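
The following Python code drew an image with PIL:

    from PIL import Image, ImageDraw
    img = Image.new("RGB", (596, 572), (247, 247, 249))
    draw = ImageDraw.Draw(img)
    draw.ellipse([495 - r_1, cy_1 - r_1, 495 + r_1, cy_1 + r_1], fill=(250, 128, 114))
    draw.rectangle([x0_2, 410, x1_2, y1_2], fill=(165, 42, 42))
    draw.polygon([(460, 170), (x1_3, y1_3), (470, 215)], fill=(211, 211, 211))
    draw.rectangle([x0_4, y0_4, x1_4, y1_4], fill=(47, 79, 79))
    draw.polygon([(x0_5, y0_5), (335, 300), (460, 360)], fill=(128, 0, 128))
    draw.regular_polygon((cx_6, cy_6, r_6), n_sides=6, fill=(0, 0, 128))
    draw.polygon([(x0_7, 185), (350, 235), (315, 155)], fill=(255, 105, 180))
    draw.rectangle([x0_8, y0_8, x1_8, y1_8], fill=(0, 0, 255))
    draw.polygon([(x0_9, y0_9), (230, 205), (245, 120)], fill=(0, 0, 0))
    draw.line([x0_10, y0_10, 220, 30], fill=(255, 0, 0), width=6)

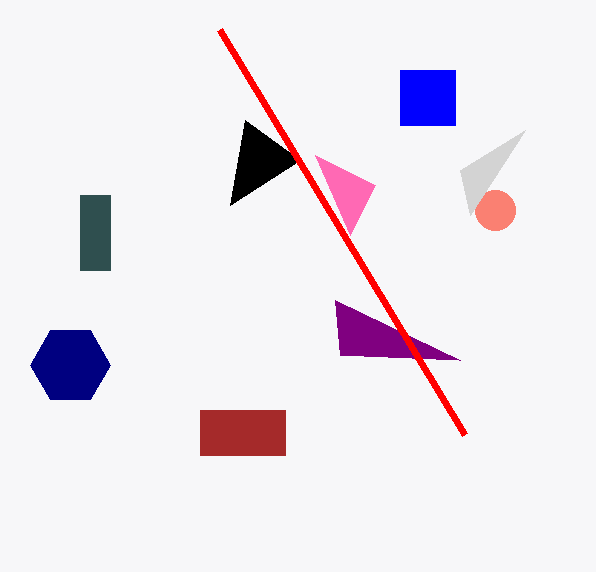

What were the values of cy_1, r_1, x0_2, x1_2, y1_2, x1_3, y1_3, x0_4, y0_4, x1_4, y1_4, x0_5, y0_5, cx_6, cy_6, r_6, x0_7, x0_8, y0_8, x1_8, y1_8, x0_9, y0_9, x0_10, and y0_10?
cy_1 = 210
r_1 = 20
x0_2 = 200
x1_2 = 285
y1_2 = 455
x1_3 = 525
y1_3 = 130
x0_4 = 80
y0_4 = 195
x1_4 = 110
y1_4 = 270
x0_5 = 340
y0_5 = 355
cx_6 = 70
cy_6 = 365
r_6 = 40
x0_7 = 375
x0_8 = 400
y0_8 = 70
x1_8 = 455
y1_8 = 125
x0_9 = 300
y0_9 = 160
x0_10 = 465
y0_10 = 435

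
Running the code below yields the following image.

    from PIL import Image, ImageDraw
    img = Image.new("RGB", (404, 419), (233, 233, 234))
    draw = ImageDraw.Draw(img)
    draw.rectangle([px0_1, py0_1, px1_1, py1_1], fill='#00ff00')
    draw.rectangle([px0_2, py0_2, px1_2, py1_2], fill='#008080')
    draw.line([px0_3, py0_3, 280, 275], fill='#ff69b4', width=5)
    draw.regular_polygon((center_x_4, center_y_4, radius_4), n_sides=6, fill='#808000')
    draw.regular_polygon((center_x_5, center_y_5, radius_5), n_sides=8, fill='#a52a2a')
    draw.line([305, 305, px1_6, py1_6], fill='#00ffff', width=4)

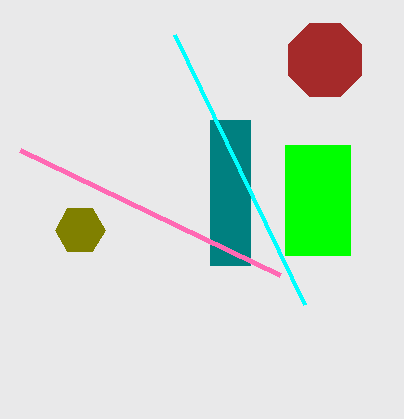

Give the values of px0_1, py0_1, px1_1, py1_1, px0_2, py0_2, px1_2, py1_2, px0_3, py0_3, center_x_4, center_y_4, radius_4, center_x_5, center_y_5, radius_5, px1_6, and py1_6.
px0_1 = 285, py0_1 = 145, px1_1 = 350, py1_1 = 255, px0_2 = 210, py0_2 = 120, px1_2 = 250, py1_2 = 265, px0_3 = 20, py0_3 = 150, center_x_4 = 80, center_y_4 = 230, radius_4 = 25, center_x_5 = 325, center_y_5 = 60, radius_5 = 40, px1_6 = 175, py1_6 = 35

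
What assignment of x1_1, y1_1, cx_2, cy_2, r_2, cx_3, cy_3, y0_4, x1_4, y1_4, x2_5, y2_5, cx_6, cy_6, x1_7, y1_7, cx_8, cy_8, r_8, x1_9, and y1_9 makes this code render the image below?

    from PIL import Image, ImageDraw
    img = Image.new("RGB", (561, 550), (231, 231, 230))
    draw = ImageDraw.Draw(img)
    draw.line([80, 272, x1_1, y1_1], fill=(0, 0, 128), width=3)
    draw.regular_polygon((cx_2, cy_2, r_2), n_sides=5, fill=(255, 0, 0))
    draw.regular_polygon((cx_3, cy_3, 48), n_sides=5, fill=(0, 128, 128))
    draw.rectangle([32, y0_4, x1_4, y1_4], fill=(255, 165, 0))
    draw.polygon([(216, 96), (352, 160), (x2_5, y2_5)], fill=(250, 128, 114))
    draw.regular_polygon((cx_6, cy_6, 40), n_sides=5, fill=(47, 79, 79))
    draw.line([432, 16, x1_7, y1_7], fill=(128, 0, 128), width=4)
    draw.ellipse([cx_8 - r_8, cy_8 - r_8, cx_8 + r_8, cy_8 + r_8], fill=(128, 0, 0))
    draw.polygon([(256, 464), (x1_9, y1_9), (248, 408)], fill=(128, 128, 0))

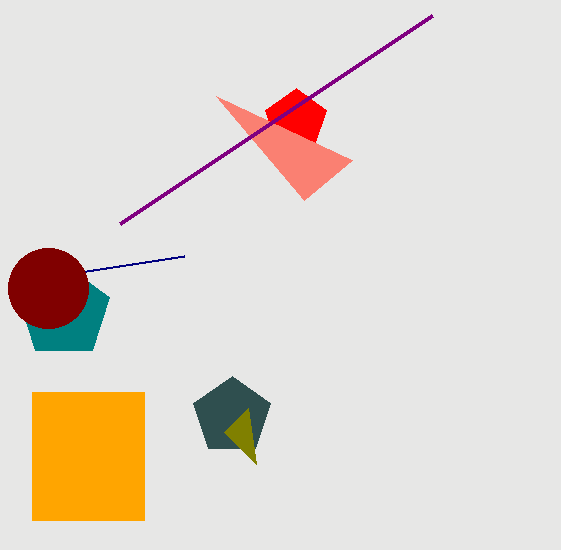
x1_1 = 184; y1_1 = 256; cx_2 = 296; cy_2 = 120; r_2 = 32; cx_3 = 64; cy_3 = 312; y0_4 = 392; x1_4 = 144; y1_4 = 520; x2_5 = 304; y2_5 = 200; cx_6 = 232; cy_6 = 416; x1_7 = 120; y1_7 = 224; cx_8 = 48; cy_8 = 288; r_8 = 40; x1_9 = 224; y1_9 = 432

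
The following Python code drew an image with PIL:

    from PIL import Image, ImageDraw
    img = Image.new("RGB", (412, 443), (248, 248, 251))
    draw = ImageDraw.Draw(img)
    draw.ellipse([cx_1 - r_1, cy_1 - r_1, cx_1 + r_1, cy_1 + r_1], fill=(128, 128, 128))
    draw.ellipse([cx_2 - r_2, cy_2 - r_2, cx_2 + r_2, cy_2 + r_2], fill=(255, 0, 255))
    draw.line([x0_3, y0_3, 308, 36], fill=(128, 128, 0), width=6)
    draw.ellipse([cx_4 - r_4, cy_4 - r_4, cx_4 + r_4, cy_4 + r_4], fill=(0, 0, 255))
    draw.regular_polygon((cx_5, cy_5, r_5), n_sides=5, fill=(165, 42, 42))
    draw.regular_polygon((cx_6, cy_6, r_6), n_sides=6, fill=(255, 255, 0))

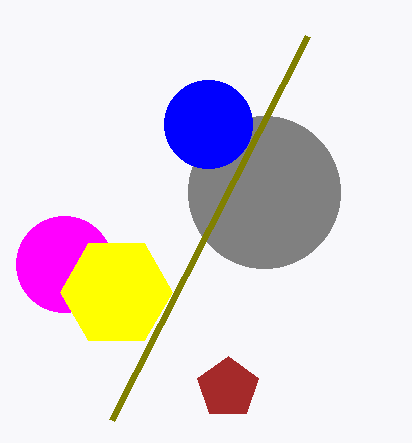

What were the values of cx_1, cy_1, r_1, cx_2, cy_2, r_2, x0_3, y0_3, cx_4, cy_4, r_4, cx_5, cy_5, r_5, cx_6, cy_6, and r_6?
cx_1 = 264; cy_1 = 192; r_1 = 76; cx_2 = 64; cy_2 = 264; r_2 = 48; x0_3 = 112; y0_3 = 420; cx_4 = 208; cy_4 = 124; r_4 = 44; cx_5 = 228; cy_5 = 388; r_5 = 32; cx_6 = 116; cy_6 = 292; r_6 = 56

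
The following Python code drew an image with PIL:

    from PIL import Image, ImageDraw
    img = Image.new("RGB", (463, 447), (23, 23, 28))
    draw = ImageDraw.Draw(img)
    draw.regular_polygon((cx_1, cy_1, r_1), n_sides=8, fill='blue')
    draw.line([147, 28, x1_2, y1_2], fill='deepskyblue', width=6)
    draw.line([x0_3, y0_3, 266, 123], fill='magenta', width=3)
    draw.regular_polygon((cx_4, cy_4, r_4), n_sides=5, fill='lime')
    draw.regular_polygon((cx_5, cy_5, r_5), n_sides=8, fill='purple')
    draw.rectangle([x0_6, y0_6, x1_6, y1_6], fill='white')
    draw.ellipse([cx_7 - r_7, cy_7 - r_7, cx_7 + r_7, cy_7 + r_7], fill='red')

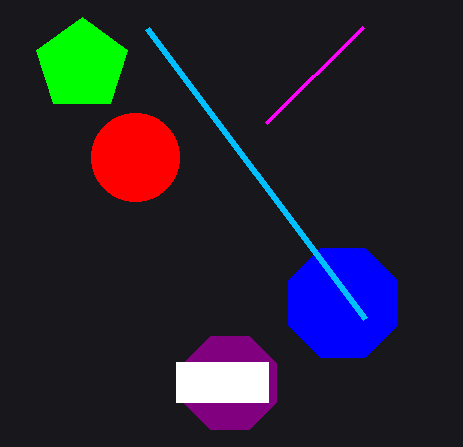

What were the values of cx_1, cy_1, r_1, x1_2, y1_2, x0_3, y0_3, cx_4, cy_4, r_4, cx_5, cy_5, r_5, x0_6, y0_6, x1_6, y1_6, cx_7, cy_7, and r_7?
cx_1 = 343; cy_1 = 303; r_1 = 59; x1_2 = 365; y1_2 = 318; x0_3 = 363; y0_3 = 27; cx_4 = 82; cy_4 = 65; r_4 = 48; cx_5 = 230; cy_5 = 383; r_5 = 50; x0_6 = 176; y0_6 = 362; x1_6 = 268; y1_6 = 402; cx_7 = 135; cy_7 = 157; r_7 = 44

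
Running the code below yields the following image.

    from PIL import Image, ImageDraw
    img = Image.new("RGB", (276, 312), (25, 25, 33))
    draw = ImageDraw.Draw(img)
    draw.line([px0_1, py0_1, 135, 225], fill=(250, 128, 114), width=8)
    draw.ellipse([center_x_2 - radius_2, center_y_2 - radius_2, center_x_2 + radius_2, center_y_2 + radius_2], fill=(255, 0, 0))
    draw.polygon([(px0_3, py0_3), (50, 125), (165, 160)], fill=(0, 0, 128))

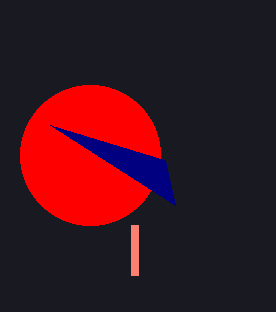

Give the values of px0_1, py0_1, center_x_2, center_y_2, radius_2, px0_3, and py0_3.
px0_1 = 135; py0_1 = 275; center_x_2 = 90; center_y_2 = 155; radius_2 = 70; px0_3 = 175; py0_3 = 205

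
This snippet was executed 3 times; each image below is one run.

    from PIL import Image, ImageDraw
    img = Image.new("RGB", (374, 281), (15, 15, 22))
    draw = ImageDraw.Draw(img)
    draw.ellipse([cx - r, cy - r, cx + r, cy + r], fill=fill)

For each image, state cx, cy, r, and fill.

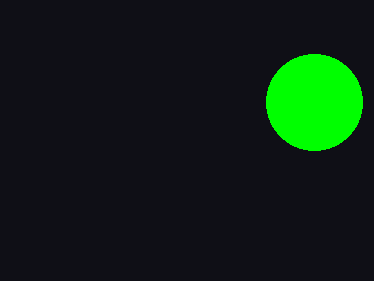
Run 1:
cx = 314
cy = 102
r = 48
fill = 'lime'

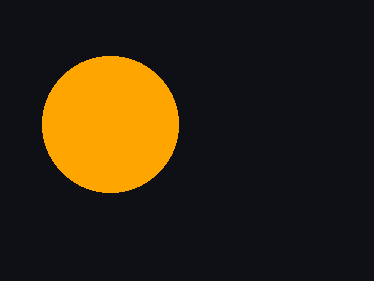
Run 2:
cx = 110, cy = 124, r = 68, fill = 'orange'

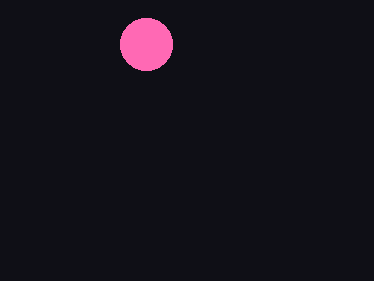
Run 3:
cx = 146, cy = 44, r = 26, fill = 'hotpink'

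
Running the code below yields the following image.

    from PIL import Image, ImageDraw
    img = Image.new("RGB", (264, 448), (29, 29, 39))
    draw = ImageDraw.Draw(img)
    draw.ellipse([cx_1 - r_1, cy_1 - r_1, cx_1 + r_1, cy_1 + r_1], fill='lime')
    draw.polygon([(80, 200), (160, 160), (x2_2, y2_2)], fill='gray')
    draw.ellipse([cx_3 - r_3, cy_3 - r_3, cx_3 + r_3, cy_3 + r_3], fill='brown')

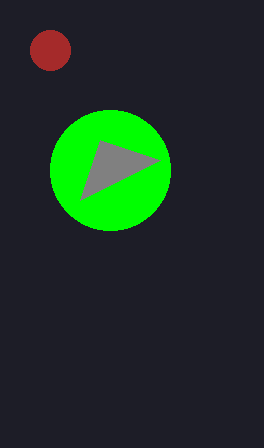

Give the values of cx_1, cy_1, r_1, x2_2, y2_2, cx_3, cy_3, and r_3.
cx_1 = 110; cy_1 = 170; r_1 = 60; x2_2 = 100; y2_2 = 140; cx_3 = 50; cy_3 = 50; r_3 = 20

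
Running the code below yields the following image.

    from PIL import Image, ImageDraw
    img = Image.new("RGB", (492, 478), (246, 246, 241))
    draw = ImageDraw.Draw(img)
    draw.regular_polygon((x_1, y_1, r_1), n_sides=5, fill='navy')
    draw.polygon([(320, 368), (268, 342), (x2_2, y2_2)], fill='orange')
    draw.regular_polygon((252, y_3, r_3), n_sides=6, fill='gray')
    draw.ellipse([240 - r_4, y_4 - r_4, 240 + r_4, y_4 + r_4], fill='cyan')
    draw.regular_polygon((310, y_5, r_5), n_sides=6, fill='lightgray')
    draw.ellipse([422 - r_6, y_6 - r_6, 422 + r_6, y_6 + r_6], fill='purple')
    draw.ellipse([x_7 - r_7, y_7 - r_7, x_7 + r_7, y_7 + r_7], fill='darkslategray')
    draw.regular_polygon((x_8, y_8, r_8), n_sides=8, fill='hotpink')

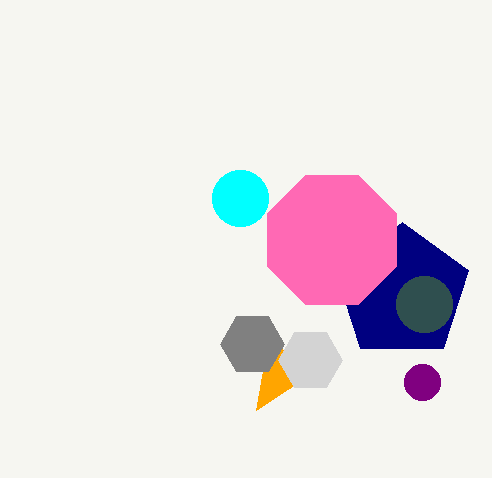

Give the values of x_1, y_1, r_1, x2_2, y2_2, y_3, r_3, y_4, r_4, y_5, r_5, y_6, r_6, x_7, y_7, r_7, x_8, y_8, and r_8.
x_1 = 402, y_1 = 292, r_1 = 70, x2_2 = 256, y2_2 = 410, y_3 = 344, r_3 = 32, y_4 = 198, r_4 = 28, y_5 = 360, r_5 = 32, y_6 = 382, r_6 = 18, x_7 = 424, y_7 = 304, r_7 = 28, x_8 = 332, y_8 = 240, r_8 = 70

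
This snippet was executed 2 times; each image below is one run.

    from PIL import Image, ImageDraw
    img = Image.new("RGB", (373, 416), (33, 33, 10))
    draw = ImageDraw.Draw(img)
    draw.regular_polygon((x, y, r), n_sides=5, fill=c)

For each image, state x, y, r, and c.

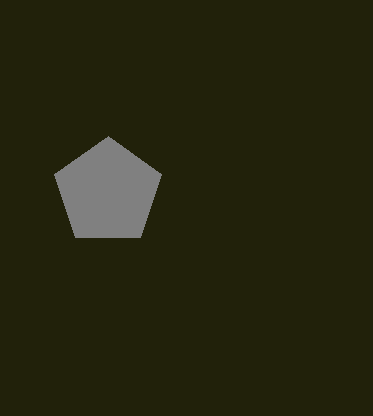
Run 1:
x = 108, y = 192, r = 56, c = 'gray'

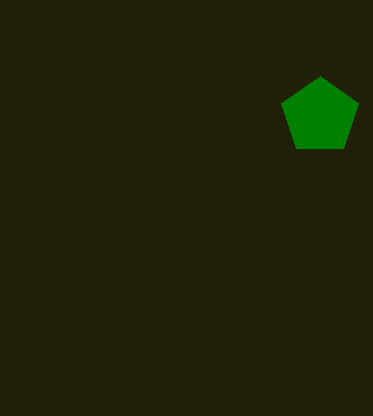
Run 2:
x = 320; y = 116; r = 40; c = 'green'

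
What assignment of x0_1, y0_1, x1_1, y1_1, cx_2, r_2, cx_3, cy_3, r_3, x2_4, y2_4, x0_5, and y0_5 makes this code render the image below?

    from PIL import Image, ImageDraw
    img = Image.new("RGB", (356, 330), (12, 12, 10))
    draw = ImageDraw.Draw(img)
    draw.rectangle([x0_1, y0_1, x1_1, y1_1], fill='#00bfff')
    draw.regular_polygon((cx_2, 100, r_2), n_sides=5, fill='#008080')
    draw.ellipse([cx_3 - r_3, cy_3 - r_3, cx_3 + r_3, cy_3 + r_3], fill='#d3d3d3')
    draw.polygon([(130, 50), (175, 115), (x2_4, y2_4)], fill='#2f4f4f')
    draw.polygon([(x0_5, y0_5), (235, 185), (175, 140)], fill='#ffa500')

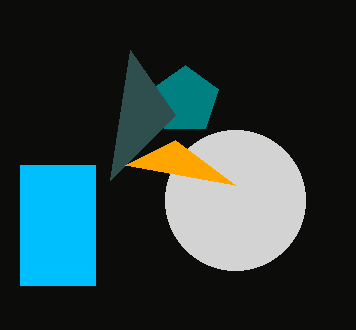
x0_1 = 20, y0_1 = 165, x1_1 = 95, y1_1 = 285, cx_2 = 185, r_2 = 35, cx_3 = 235, cy_3 = 200, r_3 = 70, x2_4 = 110, y2_4 = 180, x0_5 = 125, y0_5 = 165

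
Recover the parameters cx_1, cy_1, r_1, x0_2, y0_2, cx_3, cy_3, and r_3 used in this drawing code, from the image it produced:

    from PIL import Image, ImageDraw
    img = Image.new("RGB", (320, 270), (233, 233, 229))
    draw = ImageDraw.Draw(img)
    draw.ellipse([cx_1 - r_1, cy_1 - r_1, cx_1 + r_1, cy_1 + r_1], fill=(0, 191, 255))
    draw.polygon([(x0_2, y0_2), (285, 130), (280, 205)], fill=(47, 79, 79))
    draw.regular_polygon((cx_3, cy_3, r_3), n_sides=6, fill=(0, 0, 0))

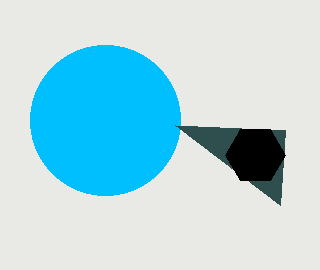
cx_1 = 105, cy_1 = 120, r_1 = 75, x0_2 = 175, y0_2 = 125, cx_3 = 255, cy_3 = 155, r_3 = 30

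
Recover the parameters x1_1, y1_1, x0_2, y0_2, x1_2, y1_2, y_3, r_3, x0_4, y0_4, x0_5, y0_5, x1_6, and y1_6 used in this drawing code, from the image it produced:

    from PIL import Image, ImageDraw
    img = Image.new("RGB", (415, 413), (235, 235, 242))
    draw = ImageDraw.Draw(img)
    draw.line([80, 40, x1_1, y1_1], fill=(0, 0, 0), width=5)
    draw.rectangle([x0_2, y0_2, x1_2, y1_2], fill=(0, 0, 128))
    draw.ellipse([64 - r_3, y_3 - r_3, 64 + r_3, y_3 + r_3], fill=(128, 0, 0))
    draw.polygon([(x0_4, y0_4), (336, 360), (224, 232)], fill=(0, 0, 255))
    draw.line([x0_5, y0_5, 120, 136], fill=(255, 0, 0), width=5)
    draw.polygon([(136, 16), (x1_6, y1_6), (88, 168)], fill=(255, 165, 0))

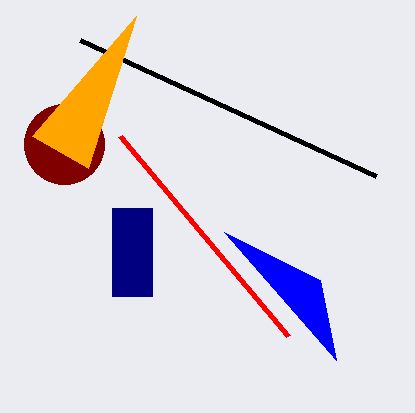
x1_1 = 376; y1_1 = 176; x0_2 = 112; y0_2 = 208; x1_2 = 152; y1_2 = 296; y_3 = 144; r_3 = 40; x0_4 = 320; y0_4 = 280; x0_5 = 288; y0_5 = 336; x1_6 = 32; y1_6 = 136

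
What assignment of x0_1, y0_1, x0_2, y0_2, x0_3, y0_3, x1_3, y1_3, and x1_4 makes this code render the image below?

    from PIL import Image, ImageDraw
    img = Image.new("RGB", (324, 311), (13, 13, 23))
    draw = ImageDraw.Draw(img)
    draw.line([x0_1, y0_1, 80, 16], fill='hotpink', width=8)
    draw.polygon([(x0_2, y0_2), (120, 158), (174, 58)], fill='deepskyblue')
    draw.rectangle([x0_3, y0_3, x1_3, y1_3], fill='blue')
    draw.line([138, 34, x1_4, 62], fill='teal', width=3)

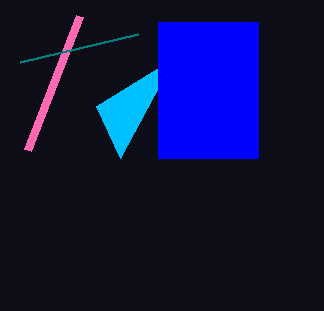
x0_1 = 28; y0_1 = 150; x0_2 = 96; y0_2 = 106; x0_3 = 158; y0_3 = 22; x1_3 = 258; y1_3 = 158; x1_4 = 20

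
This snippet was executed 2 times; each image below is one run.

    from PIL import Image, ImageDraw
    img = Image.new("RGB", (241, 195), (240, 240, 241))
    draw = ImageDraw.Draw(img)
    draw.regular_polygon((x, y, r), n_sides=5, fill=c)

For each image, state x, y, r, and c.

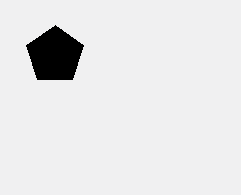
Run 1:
x = 55; y = 55; r = 30; c = 'black'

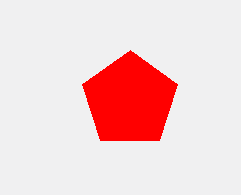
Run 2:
x = 130
y = 100
r = 50
c = 'red'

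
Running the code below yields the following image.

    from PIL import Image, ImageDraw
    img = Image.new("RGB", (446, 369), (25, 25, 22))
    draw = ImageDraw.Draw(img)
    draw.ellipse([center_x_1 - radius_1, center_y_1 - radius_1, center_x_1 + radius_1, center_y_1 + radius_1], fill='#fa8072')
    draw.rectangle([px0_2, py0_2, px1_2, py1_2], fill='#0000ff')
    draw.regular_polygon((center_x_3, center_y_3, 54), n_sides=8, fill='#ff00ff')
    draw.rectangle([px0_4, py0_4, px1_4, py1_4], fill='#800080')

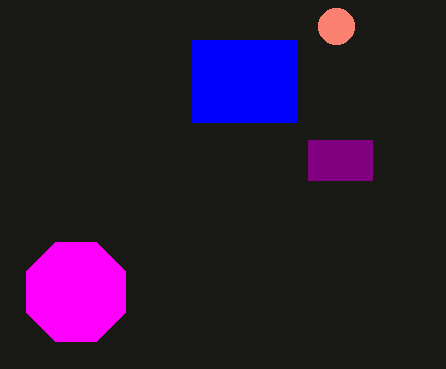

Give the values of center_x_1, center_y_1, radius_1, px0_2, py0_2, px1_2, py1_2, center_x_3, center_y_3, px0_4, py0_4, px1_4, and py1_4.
center_x_1 = 336, center_y_1 = 26, radius_1 = 18, px0_2 = 192, py0_2 = 40, px1_2 = 296, py1_2 = 122, center_x_3 = 76, center_y_3 = 292, px0_4 = 308, py0_4 = 140, px1_4 = 372, py1_4 = 180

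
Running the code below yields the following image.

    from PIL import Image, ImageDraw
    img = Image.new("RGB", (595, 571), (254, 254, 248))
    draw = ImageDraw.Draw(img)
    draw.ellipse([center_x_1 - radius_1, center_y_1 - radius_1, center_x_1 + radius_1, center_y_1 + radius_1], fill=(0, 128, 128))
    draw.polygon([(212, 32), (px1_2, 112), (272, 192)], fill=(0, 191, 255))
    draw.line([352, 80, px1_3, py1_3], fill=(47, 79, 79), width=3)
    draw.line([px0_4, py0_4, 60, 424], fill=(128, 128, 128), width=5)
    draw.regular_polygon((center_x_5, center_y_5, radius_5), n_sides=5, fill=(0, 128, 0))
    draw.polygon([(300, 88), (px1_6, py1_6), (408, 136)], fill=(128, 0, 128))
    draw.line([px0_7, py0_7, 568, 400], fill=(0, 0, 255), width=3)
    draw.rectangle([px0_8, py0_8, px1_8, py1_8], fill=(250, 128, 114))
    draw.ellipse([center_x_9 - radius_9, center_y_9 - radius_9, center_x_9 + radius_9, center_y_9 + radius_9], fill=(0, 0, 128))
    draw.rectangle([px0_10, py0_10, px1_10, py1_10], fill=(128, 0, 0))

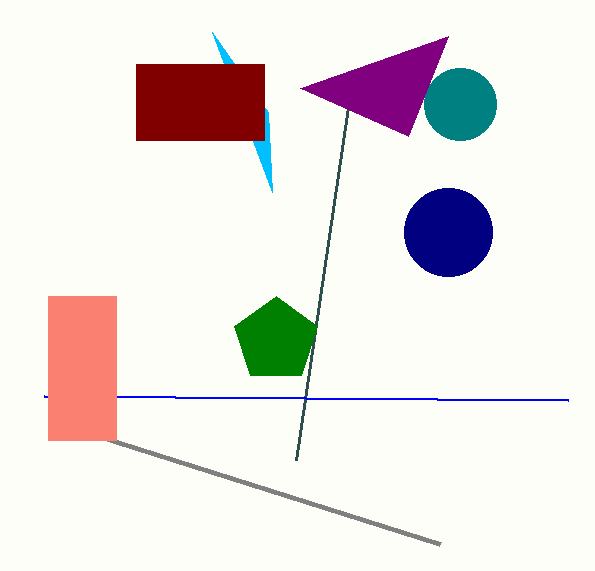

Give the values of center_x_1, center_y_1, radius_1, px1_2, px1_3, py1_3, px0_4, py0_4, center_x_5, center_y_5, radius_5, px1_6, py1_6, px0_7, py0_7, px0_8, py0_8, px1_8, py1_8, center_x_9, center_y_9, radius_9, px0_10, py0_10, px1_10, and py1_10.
center_x_1 = 460, center_y_1 = 104, radius_1 = 36, px1_2 = 268, px1_3 = 296, py1_3 = 460, px0_4 = 440, py0_4 = 544, center_x_5 = 276, center_y_5 = 340, radius_5 = 44, px1_6 = 448, py1_6 = 36, px0_7 = 44, py0_7 = 396, px0_8 = 48, py0_8 = 296, px1_8 = 116, py1_8 = 440, center_x_9 = 448, center_y_9 = 232, radius_9 = 44, px0_10 = 136, py0_10 = 64, px1_10 = 264, py1_10 = 140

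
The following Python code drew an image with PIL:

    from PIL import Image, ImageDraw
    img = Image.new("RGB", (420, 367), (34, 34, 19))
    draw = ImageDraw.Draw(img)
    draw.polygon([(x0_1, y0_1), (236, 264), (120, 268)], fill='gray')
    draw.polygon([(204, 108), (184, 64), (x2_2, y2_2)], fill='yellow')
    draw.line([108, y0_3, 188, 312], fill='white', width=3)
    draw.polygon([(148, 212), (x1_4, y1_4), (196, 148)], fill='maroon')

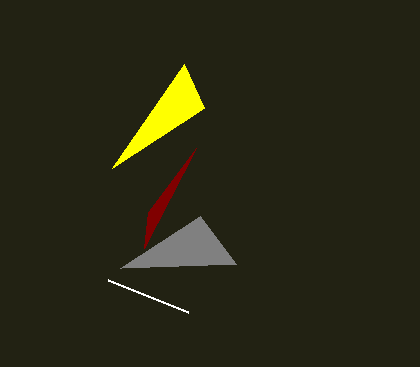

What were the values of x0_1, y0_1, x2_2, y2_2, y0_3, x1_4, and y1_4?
x0_1 = 200; y0_1 = 216; x2_2 = 112; y2_2 = 168; y0_3 = 280; x1_4 = 144; y1_4 = 248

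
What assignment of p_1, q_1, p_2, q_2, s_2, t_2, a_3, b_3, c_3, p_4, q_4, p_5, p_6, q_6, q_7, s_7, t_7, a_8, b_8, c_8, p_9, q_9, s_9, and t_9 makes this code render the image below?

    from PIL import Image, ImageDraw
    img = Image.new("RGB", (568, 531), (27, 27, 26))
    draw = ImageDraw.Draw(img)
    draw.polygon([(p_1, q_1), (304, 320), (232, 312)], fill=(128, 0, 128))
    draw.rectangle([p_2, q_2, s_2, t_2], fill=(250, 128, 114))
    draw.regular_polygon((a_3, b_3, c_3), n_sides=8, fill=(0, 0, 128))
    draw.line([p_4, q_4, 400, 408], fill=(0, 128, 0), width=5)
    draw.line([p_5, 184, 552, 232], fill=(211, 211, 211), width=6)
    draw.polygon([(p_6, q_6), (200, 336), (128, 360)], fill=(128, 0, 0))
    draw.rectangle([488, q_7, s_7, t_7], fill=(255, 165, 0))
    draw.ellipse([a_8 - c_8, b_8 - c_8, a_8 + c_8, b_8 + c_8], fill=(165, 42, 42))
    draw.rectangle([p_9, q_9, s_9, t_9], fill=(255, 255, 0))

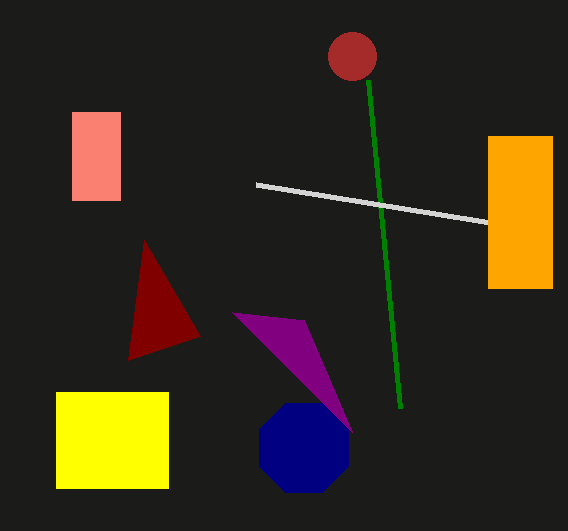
p_1 = 352
q_1 = 432
p_2 = 72
q_2 = 112
s_2 = 120
t_2 = 200
a_3 = 304
b_3 = 448
c_3 = 48
p_4 = 368
q_4 = 80
p_5 = 256
p_6 = 144
q_6 = 240
q_7 = 136
s_7 = 552
t_7 = 288
a_8 = 352
b_8 = 56
c_8 = 24
p_9 = 56
q_9 = 392
s_9 = 168
t_9 = 488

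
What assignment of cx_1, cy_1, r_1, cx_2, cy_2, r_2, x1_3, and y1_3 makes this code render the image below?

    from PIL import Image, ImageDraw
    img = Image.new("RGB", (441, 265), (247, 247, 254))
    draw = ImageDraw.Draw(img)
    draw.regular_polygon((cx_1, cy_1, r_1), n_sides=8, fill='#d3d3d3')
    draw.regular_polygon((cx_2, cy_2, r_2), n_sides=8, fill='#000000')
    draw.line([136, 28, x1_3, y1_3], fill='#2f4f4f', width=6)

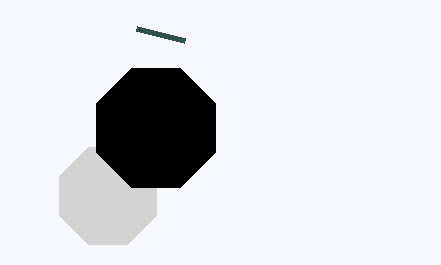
cx_1 = 108, cy_1 = 196, r_1 = 52, cx_2 = 156, cy_2 = 128, r_2 = 64, x1_3 = 184, y1_3 = 40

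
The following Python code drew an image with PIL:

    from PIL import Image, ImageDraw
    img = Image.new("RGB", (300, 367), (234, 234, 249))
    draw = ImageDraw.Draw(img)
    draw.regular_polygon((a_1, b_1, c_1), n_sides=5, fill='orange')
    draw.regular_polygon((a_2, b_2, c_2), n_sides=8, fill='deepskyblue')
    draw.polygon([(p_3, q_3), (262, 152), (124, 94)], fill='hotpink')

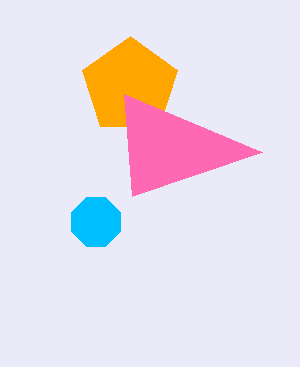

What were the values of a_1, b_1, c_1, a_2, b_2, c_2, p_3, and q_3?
a_1 = 130
b_1 = 86
c_1 = 50
a_2 = 96
b_2 = 222
c_2 = 26
p_3 = 132
q_3 = 196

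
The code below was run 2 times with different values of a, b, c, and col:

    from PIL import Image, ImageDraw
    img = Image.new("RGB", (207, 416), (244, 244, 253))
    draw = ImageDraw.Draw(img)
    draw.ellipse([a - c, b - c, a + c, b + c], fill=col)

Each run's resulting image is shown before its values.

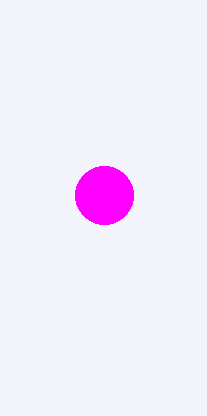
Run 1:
a = 104; b = 195; c = 29; col = 'magenta'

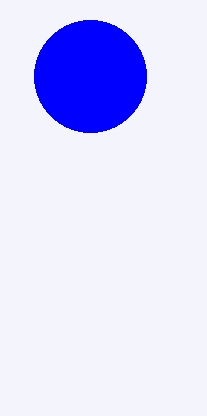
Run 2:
a = 90
b = 76
c = 56
col = 'blue'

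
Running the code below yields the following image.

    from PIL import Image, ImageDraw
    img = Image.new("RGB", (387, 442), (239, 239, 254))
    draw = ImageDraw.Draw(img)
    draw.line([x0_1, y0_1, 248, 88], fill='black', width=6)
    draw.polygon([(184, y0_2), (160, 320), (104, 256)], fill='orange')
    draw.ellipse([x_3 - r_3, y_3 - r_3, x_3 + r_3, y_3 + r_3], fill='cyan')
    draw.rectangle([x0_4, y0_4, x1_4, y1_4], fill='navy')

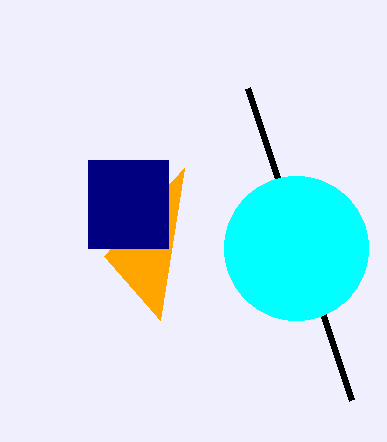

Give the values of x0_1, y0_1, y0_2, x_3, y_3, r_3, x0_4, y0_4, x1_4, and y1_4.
x0_1 = 352, y0_1 = 400, y0_2 = 168, x_3 = 296, y_3 = 248, r_3 = 72, x0_4 = 88, y0_4 = 160, x1_4 = 168, y1_4 = 248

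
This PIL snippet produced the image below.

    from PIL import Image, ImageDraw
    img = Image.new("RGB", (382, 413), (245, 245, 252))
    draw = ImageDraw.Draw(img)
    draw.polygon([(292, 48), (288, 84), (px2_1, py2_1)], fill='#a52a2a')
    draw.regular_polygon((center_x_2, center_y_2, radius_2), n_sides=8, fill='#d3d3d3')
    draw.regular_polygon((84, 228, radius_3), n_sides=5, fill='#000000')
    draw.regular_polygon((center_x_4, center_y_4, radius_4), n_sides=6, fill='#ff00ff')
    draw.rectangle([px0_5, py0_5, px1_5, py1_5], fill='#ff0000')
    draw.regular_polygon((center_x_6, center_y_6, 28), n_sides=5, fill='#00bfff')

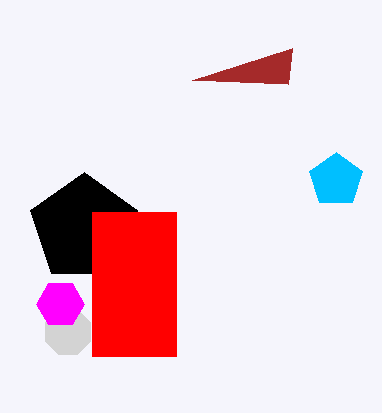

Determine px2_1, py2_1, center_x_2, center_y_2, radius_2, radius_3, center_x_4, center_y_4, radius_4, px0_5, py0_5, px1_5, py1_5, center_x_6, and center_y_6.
px2_1 = 192; py2_1 = 80; center_x_2 = 68; center_y_2 = 332; radius_2 = 24; radius_3 = 56; center_x_4 = 60; center_y_4 = 304; radius_4 = 24; px0_5 = 92; py0_5 = 212; px1_5 = 176; py1_5 = 356; center_x_6 = 336; center_y_6 = 180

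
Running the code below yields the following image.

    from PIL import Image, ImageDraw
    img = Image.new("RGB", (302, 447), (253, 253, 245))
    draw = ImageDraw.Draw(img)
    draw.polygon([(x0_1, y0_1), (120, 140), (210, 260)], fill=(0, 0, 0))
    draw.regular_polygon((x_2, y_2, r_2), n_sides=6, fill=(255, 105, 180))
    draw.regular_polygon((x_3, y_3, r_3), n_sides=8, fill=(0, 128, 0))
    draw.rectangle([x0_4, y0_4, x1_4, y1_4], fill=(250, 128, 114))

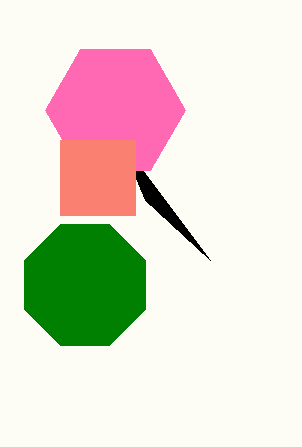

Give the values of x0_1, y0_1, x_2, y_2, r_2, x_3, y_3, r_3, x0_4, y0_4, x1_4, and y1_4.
x0_1 = 145
y0_1 = 200
x_2 = 115
y_2 = 110
r_2 = 70
x_3 = 85
y_3 = 285
r_3 = 65
x0_4 = 60
y0_4 = 140
x1_4 = 135
y1_4 = 215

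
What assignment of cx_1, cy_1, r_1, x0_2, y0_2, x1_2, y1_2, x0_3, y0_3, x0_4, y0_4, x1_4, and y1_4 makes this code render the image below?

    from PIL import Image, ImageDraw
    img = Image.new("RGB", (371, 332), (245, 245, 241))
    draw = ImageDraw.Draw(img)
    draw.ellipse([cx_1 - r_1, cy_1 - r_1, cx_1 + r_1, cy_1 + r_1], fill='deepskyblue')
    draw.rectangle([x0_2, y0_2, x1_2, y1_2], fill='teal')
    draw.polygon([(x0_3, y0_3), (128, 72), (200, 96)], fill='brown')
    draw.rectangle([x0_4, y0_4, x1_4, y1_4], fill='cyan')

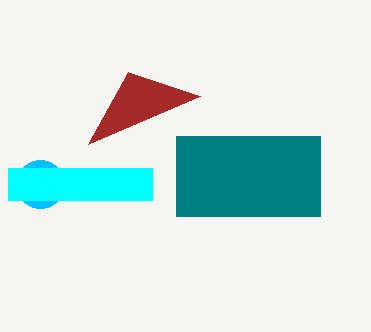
cx_1 = 40, cy_1 = 184, r_1 = 24, x0_2 = 176, y0_2 = 136, x1_2 = 320, y1_2 = 216, x0_3 = 88, y0_3 = 144, x0_4 = 8, y0_4 = 168, x1_4 = 152, y1_4 = 200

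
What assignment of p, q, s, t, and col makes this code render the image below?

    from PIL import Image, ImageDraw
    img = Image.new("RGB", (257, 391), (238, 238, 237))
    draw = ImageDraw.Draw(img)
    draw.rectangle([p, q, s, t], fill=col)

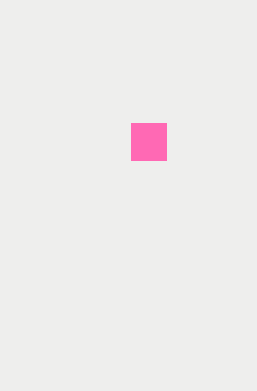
p = 131
q = 123
s = 166
t = 160
col = 'hotpink'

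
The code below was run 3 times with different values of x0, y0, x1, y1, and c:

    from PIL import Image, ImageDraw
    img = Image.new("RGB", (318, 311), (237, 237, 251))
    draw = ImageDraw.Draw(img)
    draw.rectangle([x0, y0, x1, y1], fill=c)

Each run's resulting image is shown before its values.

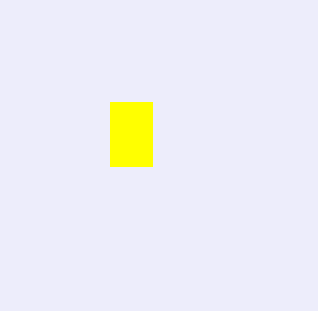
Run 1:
x0 = 110, y0 = 102, x1 = 152, y1 = 166, c = 'yellow'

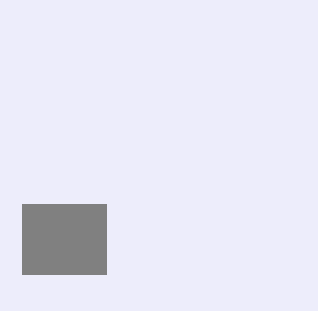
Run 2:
x0 = 22; y0 = 204; x1 = 106; y1 = 274; c = 'gray'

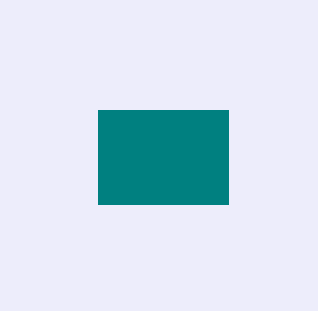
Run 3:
x0 = 98
y0 = 110
x1 = 228
y1 = 204
c = 'teal'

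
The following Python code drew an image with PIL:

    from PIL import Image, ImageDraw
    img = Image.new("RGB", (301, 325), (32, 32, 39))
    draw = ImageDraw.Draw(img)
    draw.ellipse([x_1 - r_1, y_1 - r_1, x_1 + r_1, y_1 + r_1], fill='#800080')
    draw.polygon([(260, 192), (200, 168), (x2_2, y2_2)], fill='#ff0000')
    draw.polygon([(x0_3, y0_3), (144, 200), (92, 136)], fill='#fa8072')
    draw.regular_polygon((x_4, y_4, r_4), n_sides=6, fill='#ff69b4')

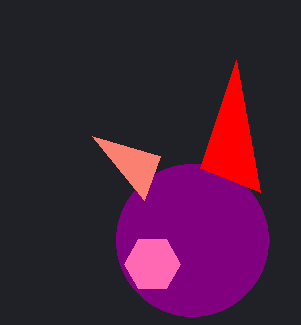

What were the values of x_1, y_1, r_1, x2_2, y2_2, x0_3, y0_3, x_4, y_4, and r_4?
x_1 = 192; y_1 = 240; r_1 = 76; x2_2 = 236; y2_2 = 60; x0_3 = 160; y0_3 = 156; x_4 = 152; y_4 = 264; r_4 = 28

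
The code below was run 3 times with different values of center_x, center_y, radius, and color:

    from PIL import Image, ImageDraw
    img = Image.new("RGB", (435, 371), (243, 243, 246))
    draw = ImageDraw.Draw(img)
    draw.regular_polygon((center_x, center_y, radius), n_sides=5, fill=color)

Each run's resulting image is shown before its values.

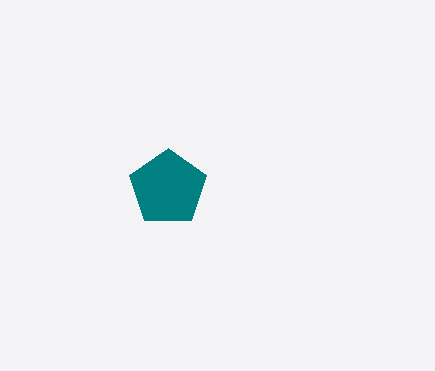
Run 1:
center_x = 168; center_y = 188; radius = 40; color = 'teal'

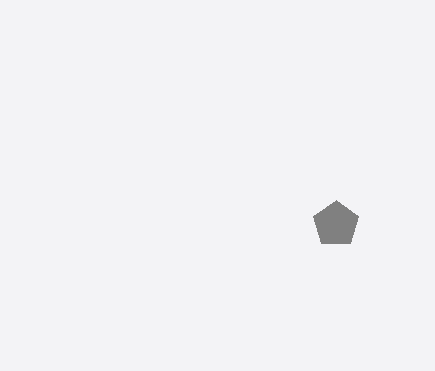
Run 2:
center_x = 336, center_y = 224, radius = 24, color = 'gray'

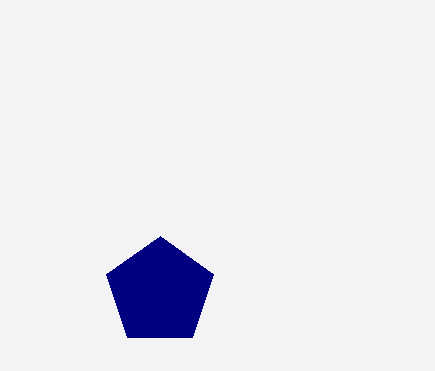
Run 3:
center_x = 160; center_y = 292; radius = 56; color = 'navy'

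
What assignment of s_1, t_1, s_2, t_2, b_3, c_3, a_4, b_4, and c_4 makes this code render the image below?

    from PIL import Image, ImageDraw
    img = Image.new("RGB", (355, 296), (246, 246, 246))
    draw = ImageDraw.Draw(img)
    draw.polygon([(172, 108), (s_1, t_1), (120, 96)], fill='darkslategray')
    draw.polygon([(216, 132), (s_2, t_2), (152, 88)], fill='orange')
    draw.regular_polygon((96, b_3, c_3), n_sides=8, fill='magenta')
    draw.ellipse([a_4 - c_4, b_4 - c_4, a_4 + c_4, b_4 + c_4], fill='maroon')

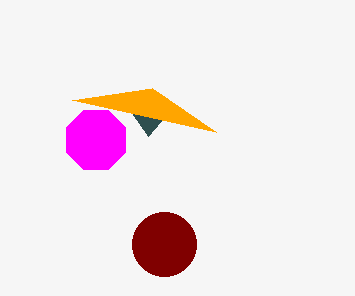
s_1 = 148; t_1 = 136; s_2 = 72; t_2 = 100; b_3 = 140; c_3 = 32; a_4 = 164; b_4 = 244; c_4 = 32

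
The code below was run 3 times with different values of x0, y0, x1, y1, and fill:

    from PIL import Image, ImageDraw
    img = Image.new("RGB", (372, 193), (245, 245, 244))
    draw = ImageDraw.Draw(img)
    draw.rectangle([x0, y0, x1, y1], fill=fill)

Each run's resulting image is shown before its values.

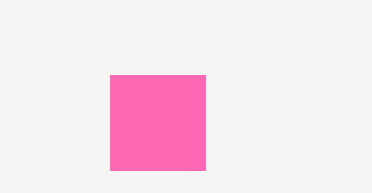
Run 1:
x0 = 110
y0 = 75
x1 = 205
y1 = 170
fill = 'hotpink'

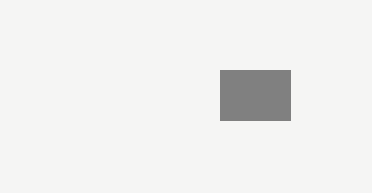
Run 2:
x0 = 220
y0 = 70
x1 = 290
y1 = 120
fill = 'gray'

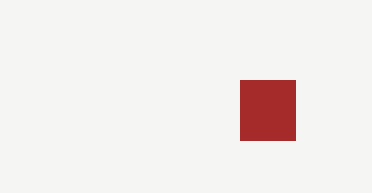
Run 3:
x0 = 240
y0 = 80
x1 = 295
y1 = 140
fill = 'brown'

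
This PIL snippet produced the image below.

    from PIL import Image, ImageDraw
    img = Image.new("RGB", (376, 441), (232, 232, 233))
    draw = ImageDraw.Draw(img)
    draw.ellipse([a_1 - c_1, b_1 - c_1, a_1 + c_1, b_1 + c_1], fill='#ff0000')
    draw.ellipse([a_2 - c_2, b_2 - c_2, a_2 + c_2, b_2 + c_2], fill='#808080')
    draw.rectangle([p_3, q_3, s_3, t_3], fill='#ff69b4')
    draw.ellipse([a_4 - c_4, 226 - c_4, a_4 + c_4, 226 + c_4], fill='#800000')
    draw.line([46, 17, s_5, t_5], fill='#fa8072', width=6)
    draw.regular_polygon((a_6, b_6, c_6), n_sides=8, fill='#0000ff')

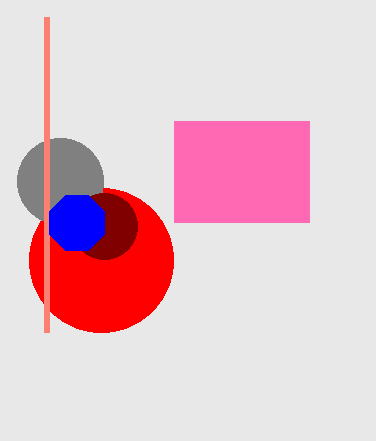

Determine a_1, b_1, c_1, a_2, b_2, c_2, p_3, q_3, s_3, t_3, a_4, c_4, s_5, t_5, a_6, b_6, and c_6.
a_1 = 101; b_1 = 260; c_1 = 72; a_2 = 60; b_2 = 181; c_2 = 43; p_3 = 174; q_3 = 121; s_3 = 309; t_3 = 222; a_4 = 104; c_4 = 33; s_5 = 46; t_5 = 332; a_6 = 77; b_6 = 223; c_6 = 30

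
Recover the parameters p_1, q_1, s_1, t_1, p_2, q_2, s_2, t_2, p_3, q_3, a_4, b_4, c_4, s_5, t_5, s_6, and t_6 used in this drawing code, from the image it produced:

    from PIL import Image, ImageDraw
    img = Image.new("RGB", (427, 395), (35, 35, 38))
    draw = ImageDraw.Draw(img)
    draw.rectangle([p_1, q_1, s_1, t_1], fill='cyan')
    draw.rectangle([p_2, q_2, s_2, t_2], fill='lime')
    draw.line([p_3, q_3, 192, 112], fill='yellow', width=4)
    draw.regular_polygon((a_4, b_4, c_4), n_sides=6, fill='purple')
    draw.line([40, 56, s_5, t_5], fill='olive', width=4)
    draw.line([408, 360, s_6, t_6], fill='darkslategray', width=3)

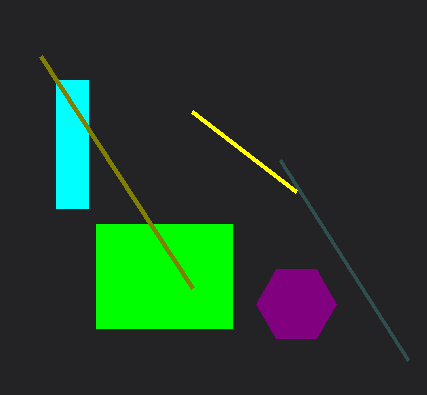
p_1 = 56; q_1 = 80; s_1 = 88; t_1 = 208; p_2 = 96; q_2 = 224; s_2 = 232; t_2 = 328; p_3 = 296; q_3 = 192; a_4 = 296; b_4 = 304; c_4 = 40; s_5 = 192; t_5 = 288; s_6 = 280; t_6 = 160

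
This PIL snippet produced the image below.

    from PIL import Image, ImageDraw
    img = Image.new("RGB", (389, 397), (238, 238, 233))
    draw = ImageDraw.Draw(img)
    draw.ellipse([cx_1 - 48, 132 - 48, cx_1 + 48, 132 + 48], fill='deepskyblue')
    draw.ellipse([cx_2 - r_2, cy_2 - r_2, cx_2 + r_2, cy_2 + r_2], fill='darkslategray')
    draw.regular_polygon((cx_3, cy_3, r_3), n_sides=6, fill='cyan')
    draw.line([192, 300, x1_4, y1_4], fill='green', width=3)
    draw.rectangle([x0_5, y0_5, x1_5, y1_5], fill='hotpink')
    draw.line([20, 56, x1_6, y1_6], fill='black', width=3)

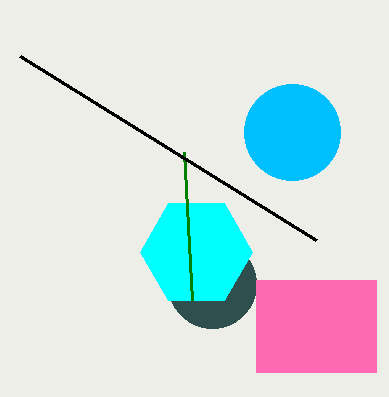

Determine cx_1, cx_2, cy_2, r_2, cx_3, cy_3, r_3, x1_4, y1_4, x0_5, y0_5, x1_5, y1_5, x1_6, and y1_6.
cx_1 = 292; cx_2 = 212; cy_2 = 284; r_2 = 44; cx_3 = 196; cy_3 = 252; r_3 = 56; x1_4 = 184; y1_4 = 152; x0_5 = 256; y0_5 = 280; x1_5 = 376; y1_5 = 372; x1_6 = 316; y1_6 = 240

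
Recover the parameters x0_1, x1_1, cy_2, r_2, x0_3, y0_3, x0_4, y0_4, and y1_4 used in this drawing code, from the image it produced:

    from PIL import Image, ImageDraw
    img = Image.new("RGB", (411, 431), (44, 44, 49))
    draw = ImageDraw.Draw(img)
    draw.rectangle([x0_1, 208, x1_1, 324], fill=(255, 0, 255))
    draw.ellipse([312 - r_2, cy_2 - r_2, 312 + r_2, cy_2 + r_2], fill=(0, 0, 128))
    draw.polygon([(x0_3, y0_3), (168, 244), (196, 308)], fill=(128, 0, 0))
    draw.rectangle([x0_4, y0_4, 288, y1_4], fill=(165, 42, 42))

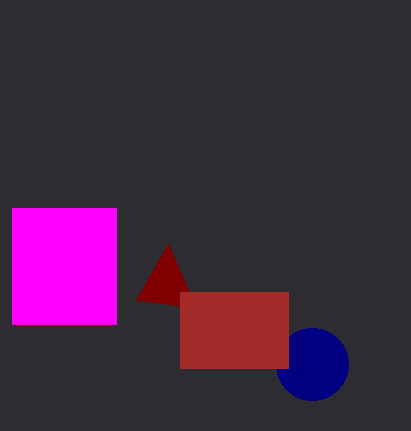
x0_1 = 12
x1_1 = 116
cy_2 = 364
r_2 = 36
x0_3 = 136
y0_3 = 300
x0_4 = 180
y0_4 = 292
y1_4 = 368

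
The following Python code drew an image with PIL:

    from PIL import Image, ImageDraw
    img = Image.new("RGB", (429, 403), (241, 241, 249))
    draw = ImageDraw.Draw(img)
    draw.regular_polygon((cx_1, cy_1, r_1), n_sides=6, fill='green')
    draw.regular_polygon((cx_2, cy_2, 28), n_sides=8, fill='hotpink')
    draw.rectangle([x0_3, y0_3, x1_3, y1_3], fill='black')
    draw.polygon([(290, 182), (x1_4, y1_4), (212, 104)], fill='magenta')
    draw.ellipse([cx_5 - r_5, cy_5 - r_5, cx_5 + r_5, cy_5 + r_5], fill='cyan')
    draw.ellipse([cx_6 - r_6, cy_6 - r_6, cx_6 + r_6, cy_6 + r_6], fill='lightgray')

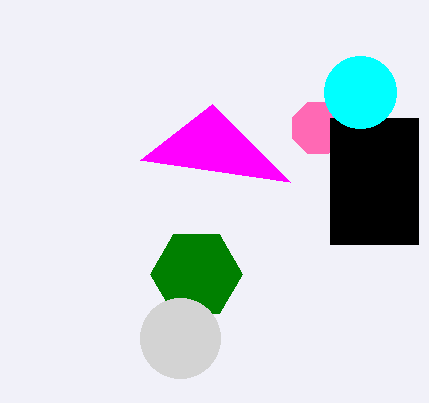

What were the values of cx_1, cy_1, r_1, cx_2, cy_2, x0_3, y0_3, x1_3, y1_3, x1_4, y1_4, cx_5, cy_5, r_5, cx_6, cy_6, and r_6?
cx_1 = 196; cy_1 = 274; r_1 = 46; cx_2 = 318; cy_2 = 128; x0_3 = 330; y0_3 = 118; x1_3 = 418; y1_3 = 244; x1_4 = 140; y1_4 = 160; cx_5 = 360; cy_5 = 92; r_5 = 36; cx_6 = 180; cy_6 = 338; r_6 = 40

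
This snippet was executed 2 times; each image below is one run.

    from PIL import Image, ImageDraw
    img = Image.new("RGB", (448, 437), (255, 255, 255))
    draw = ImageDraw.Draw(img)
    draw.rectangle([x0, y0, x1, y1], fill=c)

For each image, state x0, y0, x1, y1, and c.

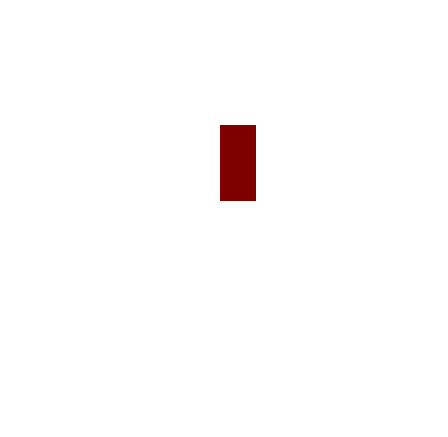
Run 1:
x0 = 220; y0 = 125; x1 = 255; y1 = 200; c = 'maroon'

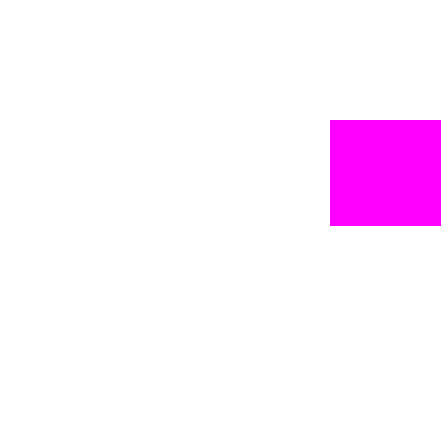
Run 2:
x0 = 330
y0 = 120
x1 = 440
y1 = 225
c = 'magenta'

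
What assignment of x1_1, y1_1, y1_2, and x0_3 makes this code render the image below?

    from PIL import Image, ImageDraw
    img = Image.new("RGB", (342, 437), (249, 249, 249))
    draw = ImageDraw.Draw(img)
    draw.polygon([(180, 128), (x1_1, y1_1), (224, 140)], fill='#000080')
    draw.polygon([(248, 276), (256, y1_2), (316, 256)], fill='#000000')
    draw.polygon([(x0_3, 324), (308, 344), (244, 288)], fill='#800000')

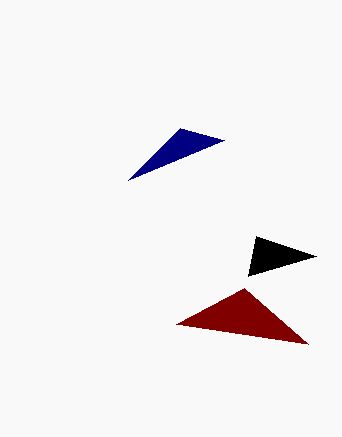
x1_1 = 128
y1_1 = 180
y1_2 = 236
x0_3 = 176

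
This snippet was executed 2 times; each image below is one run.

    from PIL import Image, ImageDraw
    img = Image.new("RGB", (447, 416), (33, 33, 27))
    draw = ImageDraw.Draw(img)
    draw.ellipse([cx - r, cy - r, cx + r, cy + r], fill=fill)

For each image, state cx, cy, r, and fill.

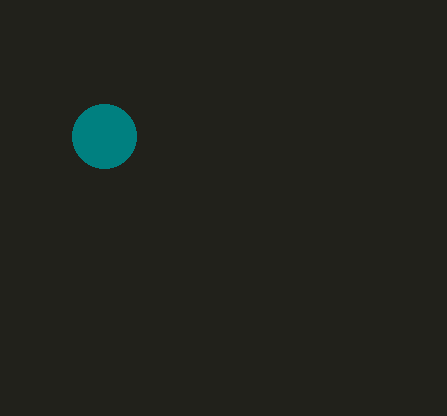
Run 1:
cx = 104, cy = 136, r = 32, fill = 'teal'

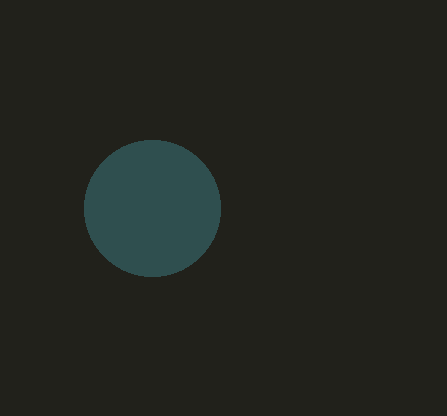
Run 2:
cx = 152; cy = 208; r = 68; fill = 'darkslategray'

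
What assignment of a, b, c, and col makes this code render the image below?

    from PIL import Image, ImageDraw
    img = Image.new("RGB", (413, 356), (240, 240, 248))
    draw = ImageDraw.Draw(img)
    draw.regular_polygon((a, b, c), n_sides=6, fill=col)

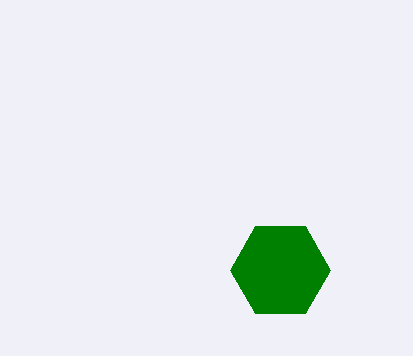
a = 280
b = 270
c = 50
col = 'green'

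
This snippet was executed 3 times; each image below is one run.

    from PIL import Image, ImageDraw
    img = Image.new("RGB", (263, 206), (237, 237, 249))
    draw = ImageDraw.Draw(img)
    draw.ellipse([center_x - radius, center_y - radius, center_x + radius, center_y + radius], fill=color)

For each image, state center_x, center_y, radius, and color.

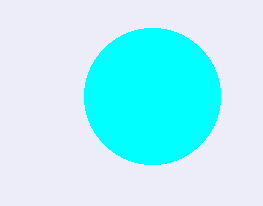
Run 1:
center_x = 152
center_y = 96
radius = 68
color = 'cyan'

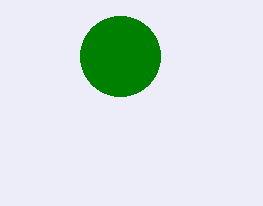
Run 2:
center_x = 120
center_y = 56
radius = 40
color = 'green'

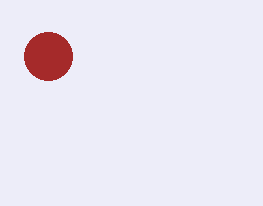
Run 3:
center_x = 48, center_y = 56, radius = 24, color = 'brown'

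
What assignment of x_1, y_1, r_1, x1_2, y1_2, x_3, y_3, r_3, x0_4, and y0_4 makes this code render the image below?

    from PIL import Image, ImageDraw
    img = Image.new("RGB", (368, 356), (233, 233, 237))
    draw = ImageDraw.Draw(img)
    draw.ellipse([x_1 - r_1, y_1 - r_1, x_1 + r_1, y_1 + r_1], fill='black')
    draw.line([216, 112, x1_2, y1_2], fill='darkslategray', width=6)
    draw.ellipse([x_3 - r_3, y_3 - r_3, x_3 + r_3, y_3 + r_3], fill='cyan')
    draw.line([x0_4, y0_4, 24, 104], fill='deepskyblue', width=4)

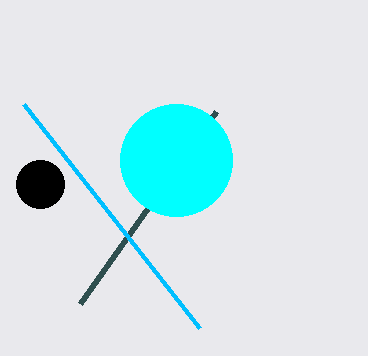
x_1 = 40; y_1 = 184; r_1 = 24; x1_2 = 80; y1_2 = 304; x_3 = 176; y_3 = 160; r_3 = 56; x0_4 = 200; y0_4 = 328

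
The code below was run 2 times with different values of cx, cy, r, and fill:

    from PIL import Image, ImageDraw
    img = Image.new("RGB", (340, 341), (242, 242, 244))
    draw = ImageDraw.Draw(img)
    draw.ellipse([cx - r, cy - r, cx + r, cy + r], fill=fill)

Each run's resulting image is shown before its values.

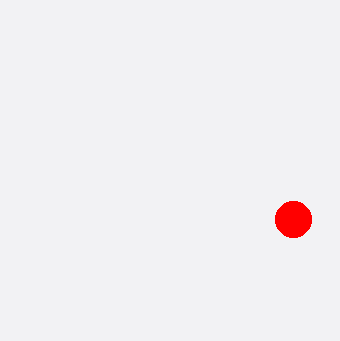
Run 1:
cx = 293, cy = 219, r = 18, fill = 'red'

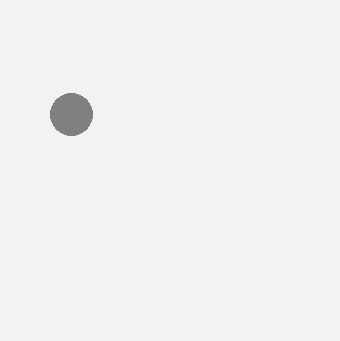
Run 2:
cx = 71; cy = 114; r = 21; fill = 'gray'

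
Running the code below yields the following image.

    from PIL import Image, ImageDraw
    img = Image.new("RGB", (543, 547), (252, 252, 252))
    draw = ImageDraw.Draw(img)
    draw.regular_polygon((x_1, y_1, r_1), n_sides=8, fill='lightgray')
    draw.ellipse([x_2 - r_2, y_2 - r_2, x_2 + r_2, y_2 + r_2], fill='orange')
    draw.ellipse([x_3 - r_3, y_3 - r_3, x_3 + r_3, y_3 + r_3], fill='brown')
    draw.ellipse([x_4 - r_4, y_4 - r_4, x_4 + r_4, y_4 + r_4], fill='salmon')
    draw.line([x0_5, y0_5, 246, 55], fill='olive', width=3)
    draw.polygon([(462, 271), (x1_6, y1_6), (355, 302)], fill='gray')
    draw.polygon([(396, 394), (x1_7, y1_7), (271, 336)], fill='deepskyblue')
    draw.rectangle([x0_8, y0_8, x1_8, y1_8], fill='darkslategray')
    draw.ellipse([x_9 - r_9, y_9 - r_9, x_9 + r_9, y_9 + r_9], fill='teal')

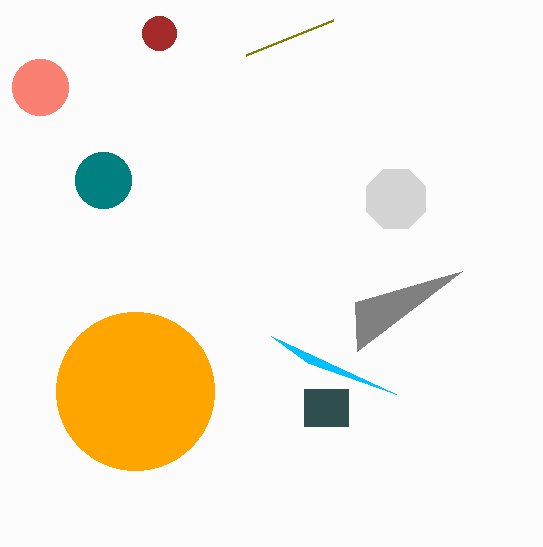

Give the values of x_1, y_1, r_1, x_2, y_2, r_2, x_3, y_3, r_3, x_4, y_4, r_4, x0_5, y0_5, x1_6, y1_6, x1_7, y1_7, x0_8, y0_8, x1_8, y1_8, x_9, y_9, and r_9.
x_1 = 396
y_1 = 199
r_1 = 32
x_2 = 135
y_2 = 391
r_2 = 79
x_3 = 159
y_3 = 33
r_3 = 17
x_4 = 40
y_4 = 87
r_4 = 28
x0_5 = 333
y0_5 = 20
x1_6 = 357
y1_6 = 351
x1_7 = 308
y1_7 = 363
x0_8 = 304
y0_8 = 389
x1_8 = 348
y1_8 = 426
x_9 = 103
y_9 = 180
r_9 = 28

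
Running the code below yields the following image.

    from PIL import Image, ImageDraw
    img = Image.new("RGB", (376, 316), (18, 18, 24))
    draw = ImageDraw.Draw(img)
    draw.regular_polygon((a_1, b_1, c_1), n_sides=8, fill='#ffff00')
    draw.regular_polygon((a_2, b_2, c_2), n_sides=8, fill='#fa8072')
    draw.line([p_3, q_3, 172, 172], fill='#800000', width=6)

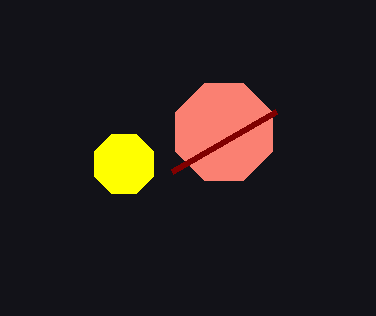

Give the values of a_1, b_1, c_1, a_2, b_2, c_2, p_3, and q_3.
a_1 = 124, b_1 = 164, c_1 = 32, a_2 = 224, b_2 = 132, c_2 = 52, p_3 = 276, q_3 = 112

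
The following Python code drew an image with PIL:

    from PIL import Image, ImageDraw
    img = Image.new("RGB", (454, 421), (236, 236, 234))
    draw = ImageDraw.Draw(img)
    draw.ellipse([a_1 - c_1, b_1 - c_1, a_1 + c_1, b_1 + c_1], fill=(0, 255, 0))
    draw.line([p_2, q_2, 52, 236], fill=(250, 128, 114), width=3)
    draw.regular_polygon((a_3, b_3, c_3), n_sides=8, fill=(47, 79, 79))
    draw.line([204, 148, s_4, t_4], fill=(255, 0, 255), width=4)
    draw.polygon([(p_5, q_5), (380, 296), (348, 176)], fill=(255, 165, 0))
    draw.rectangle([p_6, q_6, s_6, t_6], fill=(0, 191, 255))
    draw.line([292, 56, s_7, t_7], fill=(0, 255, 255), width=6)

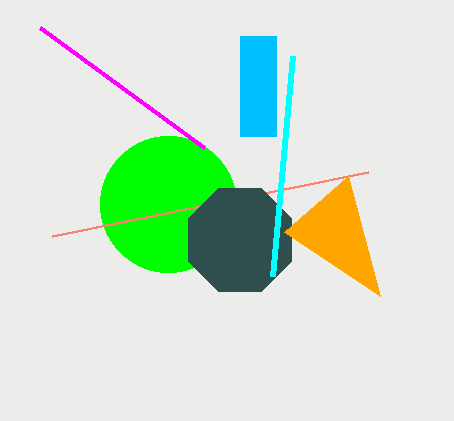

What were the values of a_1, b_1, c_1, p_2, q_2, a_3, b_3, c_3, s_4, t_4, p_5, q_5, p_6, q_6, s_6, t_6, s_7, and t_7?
a_1 = 168, b_1 = 204, c_1 = 68, p_2 = 368, q_2 = 172, a_3 = 240, b_3 = 240, c_3 = 56, s_4 = 40, t_4 = 28, p_5 = 284, q_5 = 232, p_6 = 240, q_6 = 36, s_6 = 276, t_6 = 136, s_7 = 272, t_7 = 276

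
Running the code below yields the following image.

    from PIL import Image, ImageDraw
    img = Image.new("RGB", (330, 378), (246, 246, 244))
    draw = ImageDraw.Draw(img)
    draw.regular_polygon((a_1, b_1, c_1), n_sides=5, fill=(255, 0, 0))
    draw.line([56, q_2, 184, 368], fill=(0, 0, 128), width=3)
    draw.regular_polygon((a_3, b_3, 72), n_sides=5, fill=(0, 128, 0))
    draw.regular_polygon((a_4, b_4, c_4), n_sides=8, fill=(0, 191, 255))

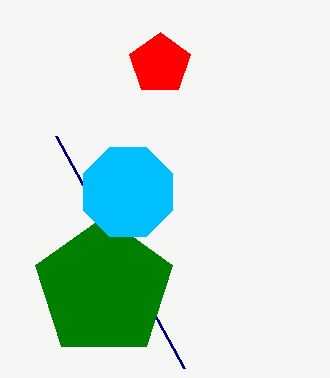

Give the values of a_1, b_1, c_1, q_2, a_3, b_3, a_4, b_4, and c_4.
a_1 = 160; b_1 = 64; c_1 = 32; q_2 = 136; a_3 = 104; b_3 = 288; a_4 = 128; b_4 = 192; c_4 = 48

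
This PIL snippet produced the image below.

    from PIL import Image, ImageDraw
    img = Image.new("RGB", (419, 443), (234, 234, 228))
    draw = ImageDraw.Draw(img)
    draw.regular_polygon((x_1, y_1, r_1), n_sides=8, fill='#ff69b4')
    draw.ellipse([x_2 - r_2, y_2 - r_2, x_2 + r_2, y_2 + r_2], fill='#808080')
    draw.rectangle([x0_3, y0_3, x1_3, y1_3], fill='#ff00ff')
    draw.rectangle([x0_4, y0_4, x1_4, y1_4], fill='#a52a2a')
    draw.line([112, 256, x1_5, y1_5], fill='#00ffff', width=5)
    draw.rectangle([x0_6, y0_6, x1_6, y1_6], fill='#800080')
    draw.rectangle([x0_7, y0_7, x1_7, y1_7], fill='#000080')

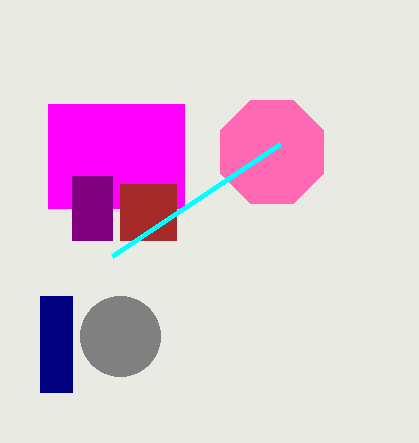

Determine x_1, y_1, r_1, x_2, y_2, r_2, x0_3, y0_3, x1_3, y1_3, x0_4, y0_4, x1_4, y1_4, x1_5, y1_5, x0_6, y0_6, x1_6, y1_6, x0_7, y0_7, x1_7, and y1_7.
x_1 = 272, y_1 = 152, r_1 = 56, x_2 = 120, y_2 = 336, r_2 = 40, x0_3 = 48, y0_3 = 104, x1_3 = 184, y1_3 = 208, x0_4 = 120, y0_4 = 184, x1_4 = 176, y1_4 = 240, x1_5 = 280, y1_5 = 144, x0_6 = 72, y0_6 = 176, x1_6 = 112, y1_6 = 240, x0_7 = 40, y0_7 = 296, x1_7 = 72, y1_7 = 392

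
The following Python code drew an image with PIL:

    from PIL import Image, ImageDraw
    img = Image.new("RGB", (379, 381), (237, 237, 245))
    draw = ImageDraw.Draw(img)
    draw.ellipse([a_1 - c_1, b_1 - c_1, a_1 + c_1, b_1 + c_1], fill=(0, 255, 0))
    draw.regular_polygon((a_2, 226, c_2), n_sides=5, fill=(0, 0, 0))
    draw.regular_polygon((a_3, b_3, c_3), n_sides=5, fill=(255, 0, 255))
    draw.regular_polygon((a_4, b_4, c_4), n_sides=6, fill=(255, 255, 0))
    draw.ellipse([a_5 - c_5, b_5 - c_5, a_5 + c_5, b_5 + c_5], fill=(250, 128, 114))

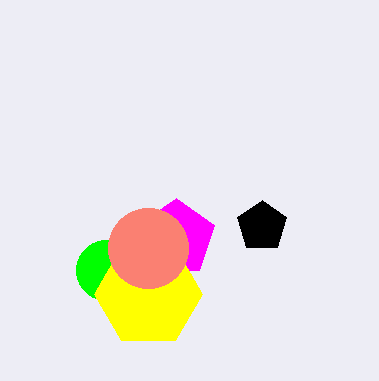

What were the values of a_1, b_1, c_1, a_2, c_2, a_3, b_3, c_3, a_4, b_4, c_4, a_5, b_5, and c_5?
a_1 = 106; b_1 = 270; c_1 = 30; a_2 = 262; c_2 = 26; a_3 = 176; b_3 = 238; c_3 = 40; a_4 = 148; b_4 = 294; c_4 = 54; a_5 = 148; b_5 = 248; c_5 = 40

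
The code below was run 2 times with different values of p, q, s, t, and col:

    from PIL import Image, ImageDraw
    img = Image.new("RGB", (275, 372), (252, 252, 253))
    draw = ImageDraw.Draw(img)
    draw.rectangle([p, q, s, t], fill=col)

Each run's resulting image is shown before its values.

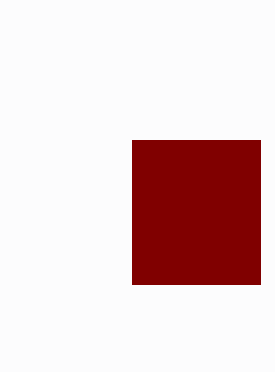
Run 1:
p = 132, q = 140, s = 260, t = 284, col = 'maroon'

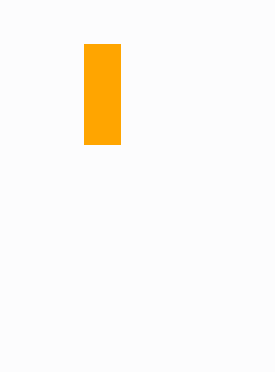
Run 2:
p = 84, q = 44, s = 120, t = 144, col = 'orange'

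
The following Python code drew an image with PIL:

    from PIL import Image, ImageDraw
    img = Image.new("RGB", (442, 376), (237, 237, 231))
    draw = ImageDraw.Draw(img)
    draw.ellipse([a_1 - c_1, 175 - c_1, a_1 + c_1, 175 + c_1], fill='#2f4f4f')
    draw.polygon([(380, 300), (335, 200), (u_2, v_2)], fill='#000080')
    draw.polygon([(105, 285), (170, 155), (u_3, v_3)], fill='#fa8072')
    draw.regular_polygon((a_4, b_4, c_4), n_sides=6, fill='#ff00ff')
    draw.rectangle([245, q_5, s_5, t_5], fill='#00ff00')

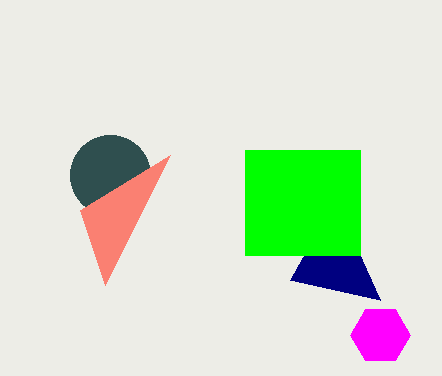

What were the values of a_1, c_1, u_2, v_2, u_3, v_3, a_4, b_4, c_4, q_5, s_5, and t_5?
a_1 = 110; c_1 = 40; u_2 = 290; v_2 = 280; u_3 = 80; v_3 = 210; a_4 = 380; b_4 = 335; c_4 = 30; q_5 = 150; s_5 = 360; t_5 = 255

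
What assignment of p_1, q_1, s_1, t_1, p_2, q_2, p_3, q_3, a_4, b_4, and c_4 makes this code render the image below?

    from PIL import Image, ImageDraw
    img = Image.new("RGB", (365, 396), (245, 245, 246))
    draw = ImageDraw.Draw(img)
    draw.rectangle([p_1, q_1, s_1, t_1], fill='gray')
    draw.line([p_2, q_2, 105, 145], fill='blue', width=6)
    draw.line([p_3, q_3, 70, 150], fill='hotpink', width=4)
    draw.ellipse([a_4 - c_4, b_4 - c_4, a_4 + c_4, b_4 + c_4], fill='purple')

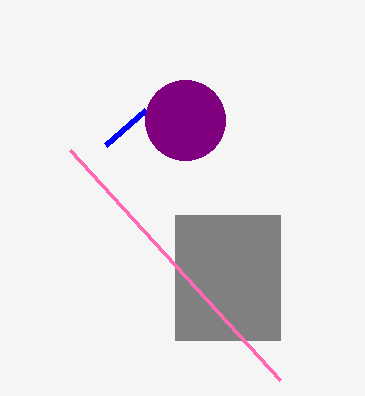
p_1 = 175, q_1 = 215, s_1 = 280, t_1 = 340, p_2 = 145, q_2 = 110, p_3 = 280, q_3 = 380, a_4 = 185, b_4 = 120, c_4 = 40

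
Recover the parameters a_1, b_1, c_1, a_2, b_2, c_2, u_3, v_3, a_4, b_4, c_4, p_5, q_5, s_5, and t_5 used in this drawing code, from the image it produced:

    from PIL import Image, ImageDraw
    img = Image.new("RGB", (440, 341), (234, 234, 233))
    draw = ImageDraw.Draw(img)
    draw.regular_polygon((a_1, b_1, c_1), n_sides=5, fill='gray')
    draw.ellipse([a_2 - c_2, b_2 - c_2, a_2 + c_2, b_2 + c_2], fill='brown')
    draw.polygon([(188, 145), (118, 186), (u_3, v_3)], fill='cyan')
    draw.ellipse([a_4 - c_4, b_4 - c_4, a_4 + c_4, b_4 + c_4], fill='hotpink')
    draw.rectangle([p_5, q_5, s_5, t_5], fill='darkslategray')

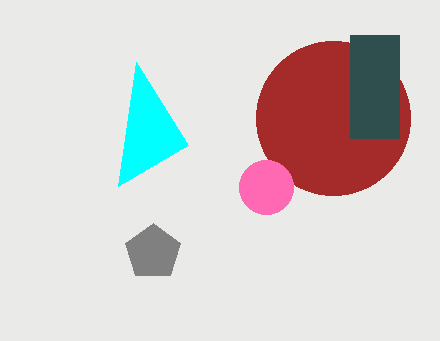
a_1 = 153
b_1 = 252
c_1 = 29
a_2 = 333
b_2 = 118
c_2 = 77
u_3 = 136
v_3 = 62
a_4 = 266
b_4 = 187
c_4 = 27
p_5 = 350
q_5 = 35
s_5 = 399
t_5 = 138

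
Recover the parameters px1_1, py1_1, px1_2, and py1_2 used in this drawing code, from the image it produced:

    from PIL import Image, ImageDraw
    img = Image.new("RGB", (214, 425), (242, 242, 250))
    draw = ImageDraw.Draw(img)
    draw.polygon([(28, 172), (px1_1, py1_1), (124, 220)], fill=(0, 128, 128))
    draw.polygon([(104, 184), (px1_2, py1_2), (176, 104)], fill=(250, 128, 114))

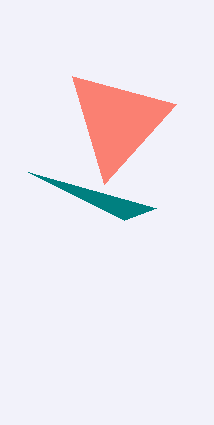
px1_1 = 156, py1_1 = 208, px1_2 = 72, py1_2 = 76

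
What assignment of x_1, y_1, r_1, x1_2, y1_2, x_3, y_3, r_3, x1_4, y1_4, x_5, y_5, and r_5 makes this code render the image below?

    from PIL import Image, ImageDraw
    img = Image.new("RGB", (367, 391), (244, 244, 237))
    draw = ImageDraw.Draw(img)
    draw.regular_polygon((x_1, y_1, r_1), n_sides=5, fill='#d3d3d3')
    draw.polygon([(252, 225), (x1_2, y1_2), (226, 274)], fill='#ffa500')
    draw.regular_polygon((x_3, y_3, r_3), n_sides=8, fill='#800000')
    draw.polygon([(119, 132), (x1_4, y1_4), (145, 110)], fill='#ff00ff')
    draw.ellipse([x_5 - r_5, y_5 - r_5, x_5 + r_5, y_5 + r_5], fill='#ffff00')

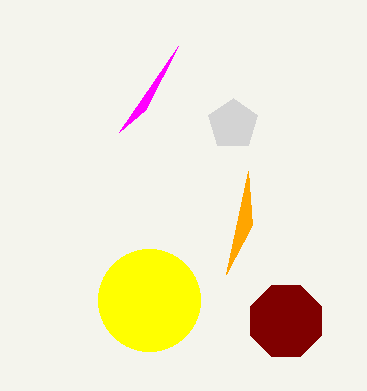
x_1 = 233, y_1 = 124, r_1 = 26, x1_2 = 248, y1_2 = 171, x_3 = 286, y_3 = 321, r_3 = 38, x1_4 = 178, y1_4 = 46, x_5 = 149, y_5 = 300, r_5 = 51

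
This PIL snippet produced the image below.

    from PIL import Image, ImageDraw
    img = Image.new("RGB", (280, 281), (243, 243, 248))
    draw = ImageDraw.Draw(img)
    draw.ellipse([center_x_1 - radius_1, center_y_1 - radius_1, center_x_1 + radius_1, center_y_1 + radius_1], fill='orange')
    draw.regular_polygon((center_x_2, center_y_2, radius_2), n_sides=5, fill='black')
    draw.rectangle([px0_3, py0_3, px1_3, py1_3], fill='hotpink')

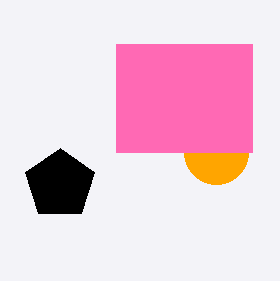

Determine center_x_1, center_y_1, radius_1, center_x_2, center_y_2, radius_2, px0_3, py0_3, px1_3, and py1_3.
center_x_1 = 216
center_y_1 = 152
radius_1 = 32
center_x_2 = 60
center_y_2 = 184
radius_2 = 36
px0_3 = 116
py0_3 = 44
px1_3 = 252
py1_3 = 152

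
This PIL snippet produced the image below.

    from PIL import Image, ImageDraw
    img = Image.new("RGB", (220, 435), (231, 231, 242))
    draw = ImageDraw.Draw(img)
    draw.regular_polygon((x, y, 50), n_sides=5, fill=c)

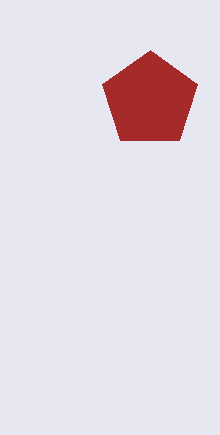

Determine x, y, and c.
x = 150
y = 100
c = 'brown'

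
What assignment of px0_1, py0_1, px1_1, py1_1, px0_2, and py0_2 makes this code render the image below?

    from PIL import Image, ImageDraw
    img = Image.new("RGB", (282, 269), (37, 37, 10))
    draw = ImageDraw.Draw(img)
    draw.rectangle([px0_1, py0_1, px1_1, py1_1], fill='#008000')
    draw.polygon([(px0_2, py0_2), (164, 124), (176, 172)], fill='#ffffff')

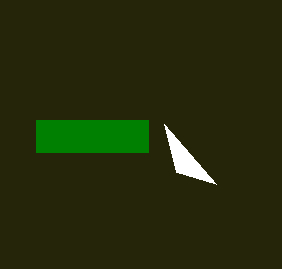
px0_1 = 36
py0_1 = 120
px1_1 = 148
py1_1 = 152
px0_2 = 216
py0_2 = 184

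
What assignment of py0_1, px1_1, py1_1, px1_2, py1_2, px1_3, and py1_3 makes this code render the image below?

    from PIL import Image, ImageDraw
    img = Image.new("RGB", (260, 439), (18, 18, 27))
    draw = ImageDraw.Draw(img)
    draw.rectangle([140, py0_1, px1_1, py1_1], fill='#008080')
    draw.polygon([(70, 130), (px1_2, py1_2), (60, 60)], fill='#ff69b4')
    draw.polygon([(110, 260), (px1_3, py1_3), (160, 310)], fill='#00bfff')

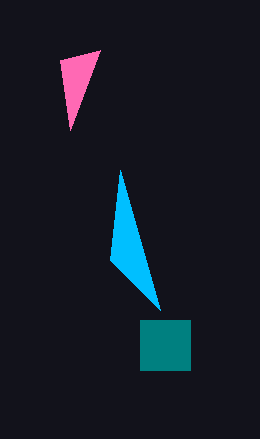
py0_1 = 320, px1_1 = 190, py1_1 = 370, px1_2 = 100, py1_2 = 50, px1_3 = 120, py1_3 = 170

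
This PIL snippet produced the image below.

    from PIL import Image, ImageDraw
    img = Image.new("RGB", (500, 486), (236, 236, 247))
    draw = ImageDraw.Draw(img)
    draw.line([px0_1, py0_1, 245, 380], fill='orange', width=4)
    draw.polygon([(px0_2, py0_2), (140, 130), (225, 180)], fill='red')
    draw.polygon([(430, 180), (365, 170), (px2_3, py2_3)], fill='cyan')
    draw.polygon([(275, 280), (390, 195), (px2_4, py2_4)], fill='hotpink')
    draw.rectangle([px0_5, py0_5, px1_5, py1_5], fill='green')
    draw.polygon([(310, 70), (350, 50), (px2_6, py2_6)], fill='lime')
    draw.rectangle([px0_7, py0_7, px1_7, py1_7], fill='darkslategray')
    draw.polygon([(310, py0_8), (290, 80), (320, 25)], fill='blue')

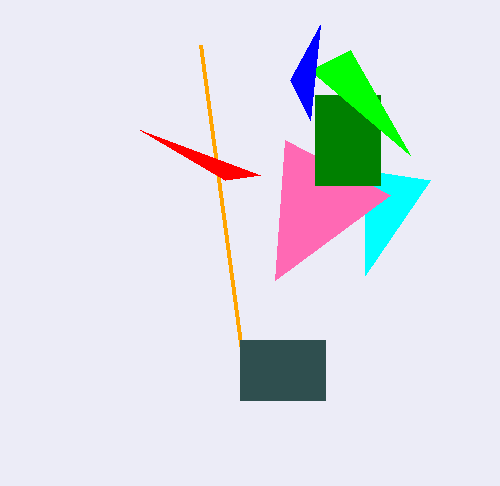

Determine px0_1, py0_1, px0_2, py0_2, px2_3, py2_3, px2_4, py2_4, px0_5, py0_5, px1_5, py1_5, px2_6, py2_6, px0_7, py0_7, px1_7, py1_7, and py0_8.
px0_1 = 200
py0_1 = 45
px0_2 = 260
py0_2 = 175
px2_3 = 365
py2_3 = 275
px2_4 = 285
py2_4 = 140
px0_5 = 315
py0_5 = 95
px1_5 = 380
py1_5 = 185
px2_6 = 410
py2_6 = 155
px0_7 = 240
py0_7 = 340
px1_7 = 325
py1_7 = 400
py0_8 = 120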